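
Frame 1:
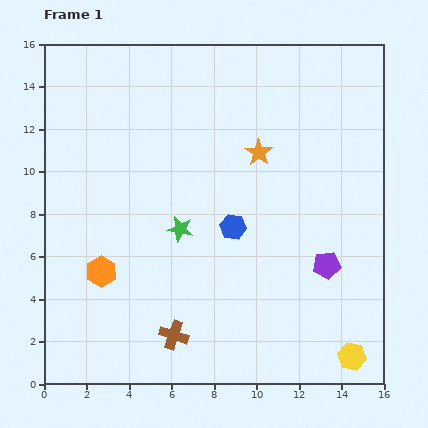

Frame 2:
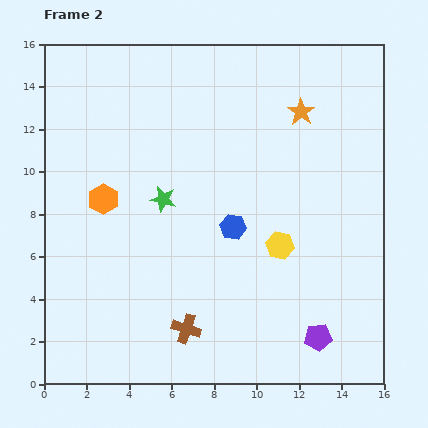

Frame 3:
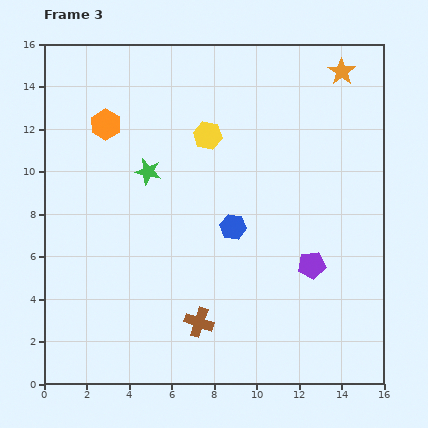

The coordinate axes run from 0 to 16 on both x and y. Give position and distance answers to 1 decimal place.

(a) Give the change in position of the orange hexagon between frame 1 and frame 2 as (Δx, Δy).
(0.1, 3.4)

The orange hexagon was at (2.7, 5.3) in frame 1 and (2.8, 8.7) in frame 2.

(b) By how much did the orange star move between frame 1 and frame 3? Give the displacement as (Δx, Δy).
(3.9, 3.8)

The orange star was at (10.1, 10.9) in frame 1 and (14.0, 14.7) in frame 3.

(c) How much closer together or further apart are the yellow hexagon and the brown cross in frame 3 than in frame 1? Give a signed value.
+0.3

Distance in frame 1: 8.5. Distance in frame 3: 8.8.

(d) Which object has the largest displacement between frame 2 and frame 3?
the yellow hexagon

(moved 6.2; next 3.5)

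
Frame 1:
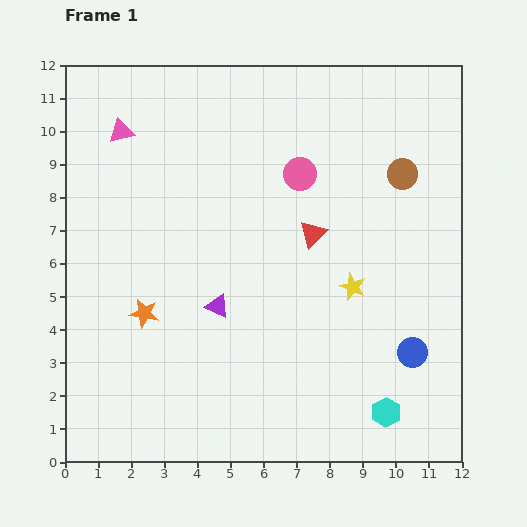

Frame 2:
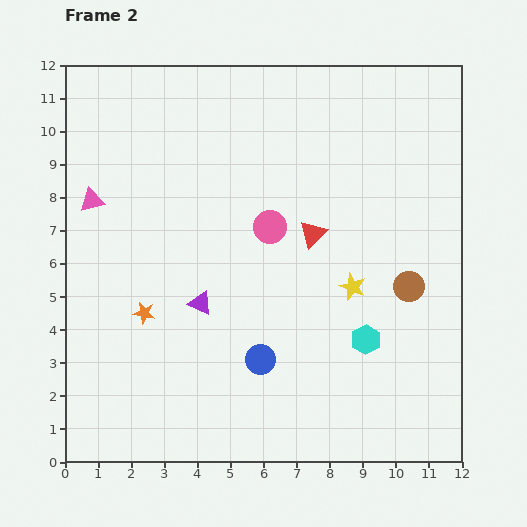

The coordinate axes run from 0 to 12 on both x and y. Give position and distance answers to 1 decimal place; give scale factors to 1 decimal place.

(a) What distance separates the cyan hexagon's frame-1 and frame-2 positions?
2.3

The cyan hexagon moved from (9.7, 1.5) to (9.1, 3.7), a distance of √(0.6² + 2.2²) ≈ 2.3.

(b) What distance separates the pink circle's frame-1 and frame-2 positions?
1.8

The pink circle moved from (7.1, 8.7) to (6.2, 7.1), a distance of √(0.9² + 1.6²) ≈ 1.8.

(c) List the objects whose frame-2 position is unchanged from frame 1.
the orange star, the yellow star, the red triangle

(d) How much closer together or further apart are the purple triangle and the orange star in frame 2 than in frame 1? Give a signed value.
-0.5

Distance in frame 1: 2.2. Distance in frame 2: 1.7.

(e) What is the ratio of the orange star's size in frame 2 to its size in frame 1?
0.7×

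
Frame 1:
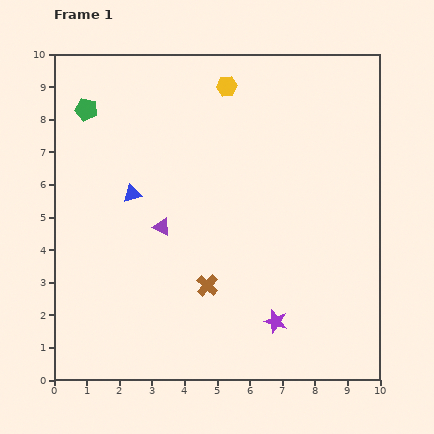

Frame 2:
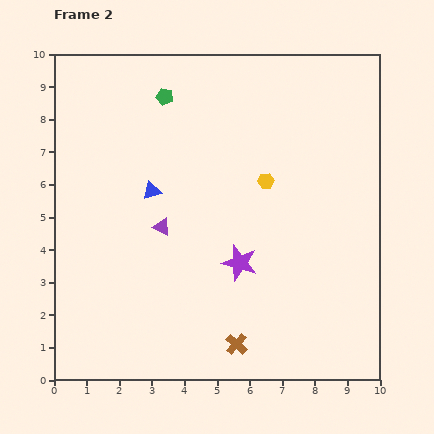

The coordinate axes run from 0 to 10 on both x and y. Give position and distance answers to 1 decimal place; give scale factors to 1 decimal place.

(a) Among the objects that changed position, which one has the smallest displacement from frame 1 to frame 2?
the blue triangle

(moved 0.6)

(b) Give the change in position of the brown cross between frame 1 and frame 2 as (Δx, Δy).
(0.9, -1.8)

The brown cross was at (4.7, 2.9) in frame 1 and (5.6, 1.1) in frame 2.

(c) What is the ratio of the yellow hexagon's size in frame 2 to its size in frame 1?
0.8×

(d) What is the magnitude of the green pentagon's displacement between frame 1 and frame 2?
2.4

The green pentagon moved from (1.0, 8.3) to (3.4, 8.7), a distance of √(2.4² + 0.4²) ≈ 2.4.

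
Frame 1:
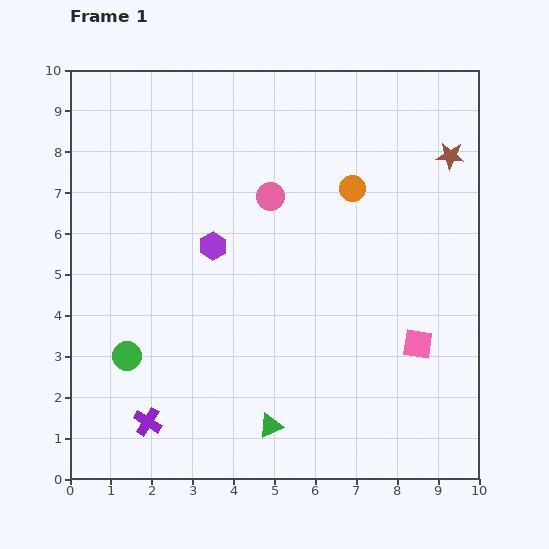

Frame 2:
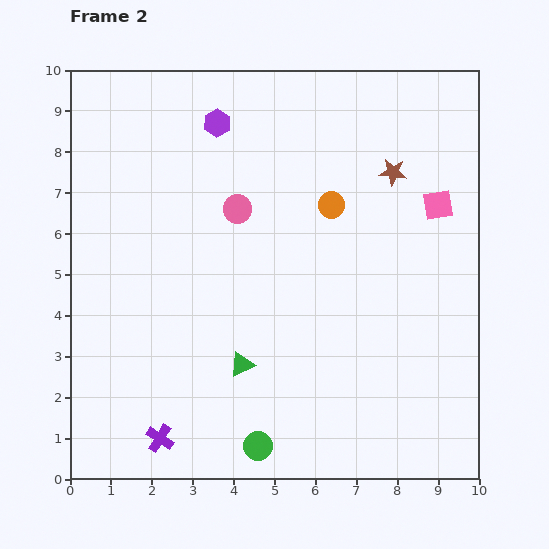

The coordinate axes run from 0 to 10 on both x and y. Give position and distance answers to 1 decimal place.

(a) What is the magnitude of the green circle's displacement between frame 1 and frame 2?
3.9

The green circle moved from (1.4, 3.0) to (4.6, 0.8), a distance of √(3.2² + 2.2²) ≈ 3.9.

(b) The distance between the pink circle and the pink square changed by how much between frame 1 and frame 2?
-0.2

Distance in frame 1: 5.1. Distance in frame 2: 4.9.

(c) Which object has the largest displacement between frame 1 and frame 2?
the green circle

(moved 3.9; next 3.4)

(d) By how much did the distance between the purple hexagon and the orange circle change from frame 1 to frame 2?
-0.3

Distance in frame 1: 3.7. Distance in frame 2: 3.4.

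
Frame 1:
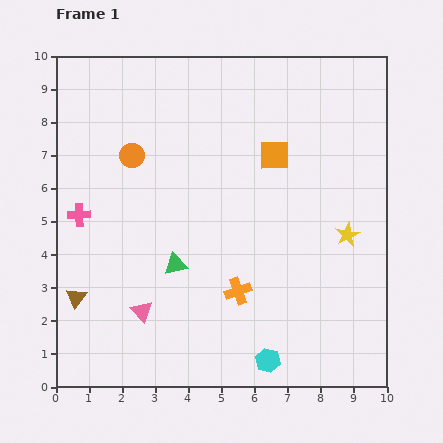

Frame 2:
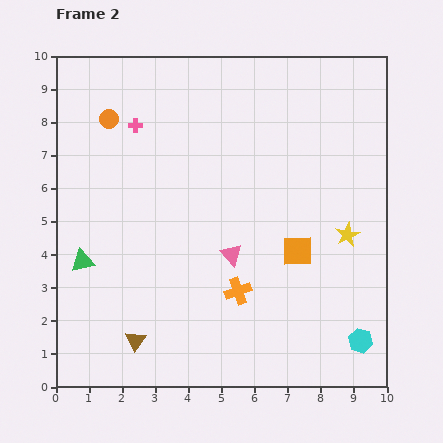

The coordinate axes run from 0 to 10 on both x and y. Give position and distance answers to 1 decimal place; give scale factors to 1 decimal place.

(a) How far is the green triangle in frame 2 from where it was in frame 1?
2.8

The green triangle moved from (3.6, 3.7) to (0.8, 3.8), a distance of √(2.8² + 0.1²) ≈ 2.8.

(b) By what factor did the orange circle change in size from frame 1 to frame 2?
0.8×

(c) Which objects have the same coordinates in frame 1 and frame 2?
the orange cross, the yellow star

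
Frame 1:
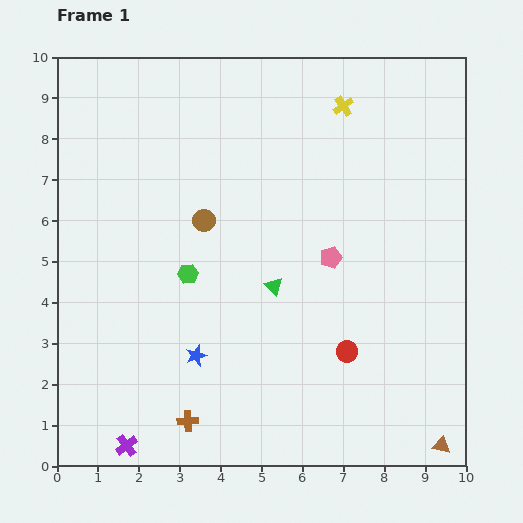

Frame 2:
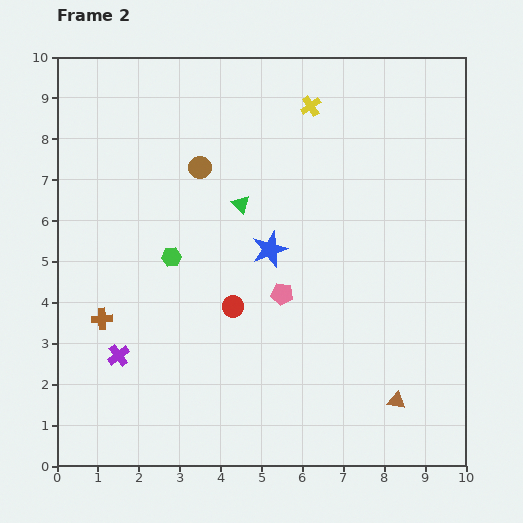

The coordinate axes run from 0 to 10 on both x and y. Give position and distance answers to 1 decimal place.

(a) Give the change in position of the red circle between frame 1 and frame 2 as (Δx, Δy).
(-2.8, 1.1)

The red circle was at (7.1, 2.8) in frame 1 and (4.3, 3.9) in frame 2.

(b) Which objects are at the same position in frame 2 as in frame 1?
none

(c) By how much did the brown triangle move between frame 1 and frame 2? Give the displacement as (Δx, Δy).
(-1.1, 1.1)

The brown triangle was at (9.4, 0.5) in frame 1 and (8.3, 1.6) in frame 2.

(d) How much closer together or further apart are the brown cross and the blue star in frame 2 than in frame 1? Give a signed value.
+2.8

Distance in frame 1: 1.6. Distance in frame 2: 4.4.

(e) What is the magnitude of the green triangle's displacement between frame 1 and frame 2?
2.2

The green triangle moved from (5.3, 4.4) to (4.5, 6.4), a distance of √(0.8² + 2.0²) ≈ 2.2.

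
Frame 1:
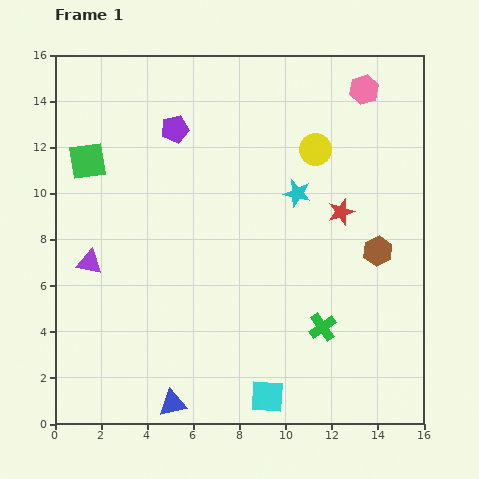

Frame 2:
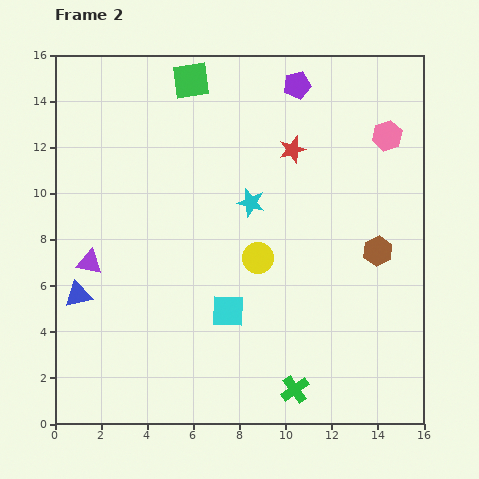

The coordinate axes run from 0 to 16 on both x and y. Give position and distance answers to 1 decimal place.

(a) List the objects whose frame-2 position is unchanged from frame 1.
the purple triangle, the brown hexagon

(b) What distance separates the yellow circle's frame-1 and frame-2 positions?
5.3

The yellow circle moved from (11.3, 11.9) to (8.8, 7.2), a distance of √(2.5² + 4.7²) ≈ 5.3.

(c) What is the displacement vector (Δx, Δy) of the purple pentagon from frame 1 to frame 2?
(5.3, 1.9)

The purple pentagon was at (5.2, 12.8) in frame 1 and (10.5, 14.7) in frame 2.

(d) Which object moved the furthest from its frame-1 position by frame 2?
the blue triangle

(moved 6.2; next 5.7)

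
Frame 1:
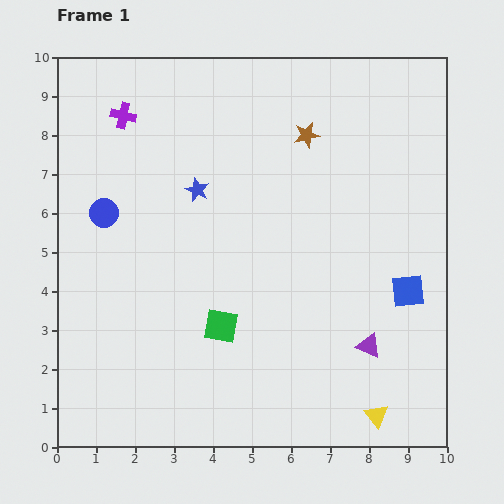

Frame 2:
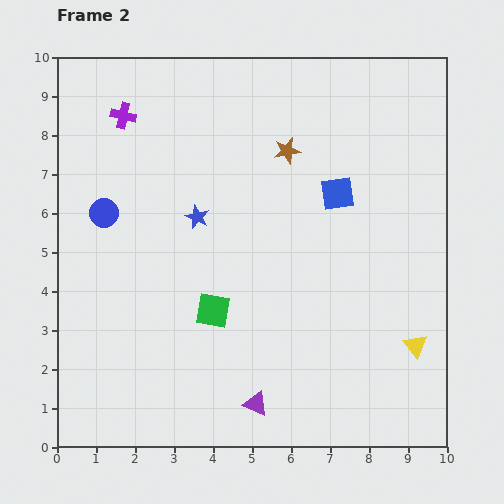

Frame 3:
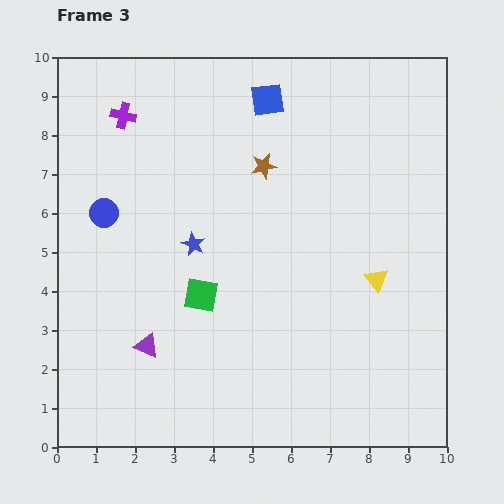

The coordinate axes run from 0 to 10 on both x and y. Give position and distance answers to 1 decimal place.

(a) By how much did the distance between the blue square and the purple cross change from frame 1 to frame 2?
-2.7

Distance in frame 1: 8.6. Distance in frame 2: 5.9.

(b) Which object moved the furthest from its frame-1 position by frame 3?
the blue square

(moved 6.1; next 5.7)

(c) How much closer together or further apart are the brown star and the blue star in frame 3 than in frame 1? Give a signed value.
-0.4

Distance in frame 1: 3.1. Distance in frame 3: 2.7.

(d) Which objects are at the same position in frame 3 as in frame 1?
the blue circle, the purple cross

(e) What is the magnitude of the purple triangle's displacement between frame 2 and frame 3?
3.2

The purple triangle moved from (5.1, 1.1) to (2.3, 2.6), a distance of √(2.8² + 1.5²) ≈ 3.2.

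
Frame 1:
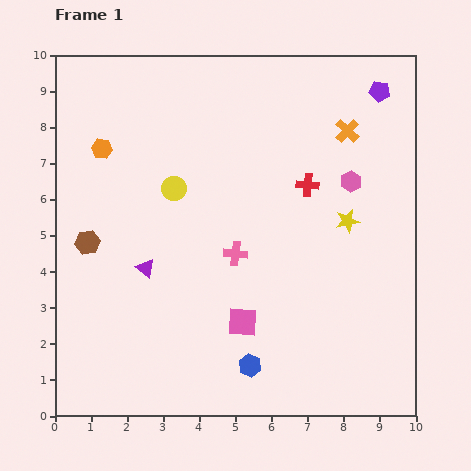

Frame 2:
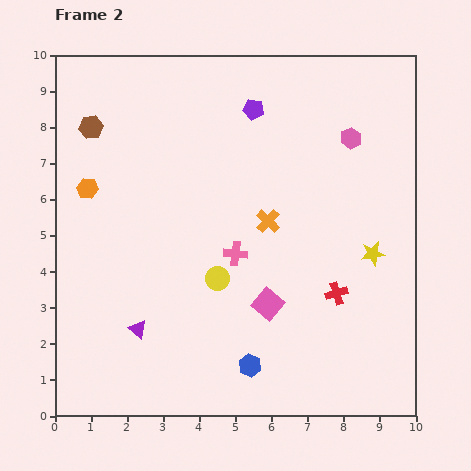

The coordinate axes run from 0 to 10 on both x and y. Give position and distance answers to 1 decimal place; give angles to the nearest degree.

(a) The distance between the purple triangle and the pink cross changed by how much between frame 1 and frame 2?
+0.9

Distance in frame 1: 2.5. Distance in frame 2: 3.4.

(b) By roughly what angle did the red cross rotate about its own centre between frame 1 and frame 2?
21° counter-clockwise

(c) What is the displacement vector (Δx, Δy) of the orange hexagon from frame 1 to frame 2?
(-0.4, -1.1)

The orange hexagon was at (1.3, 7.4) in frame 1 and (0.9, 6.3) in frame 2.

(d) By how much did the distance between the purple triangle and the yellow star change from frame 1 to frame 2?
+1.1

Distance in frame 1: 5.7. Distance in frame 2: 6.8.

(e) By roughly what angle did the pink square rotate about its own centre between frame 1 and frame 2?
37° clockwise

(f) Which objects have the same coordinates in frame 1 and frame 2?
the pink cross, the blue hexagon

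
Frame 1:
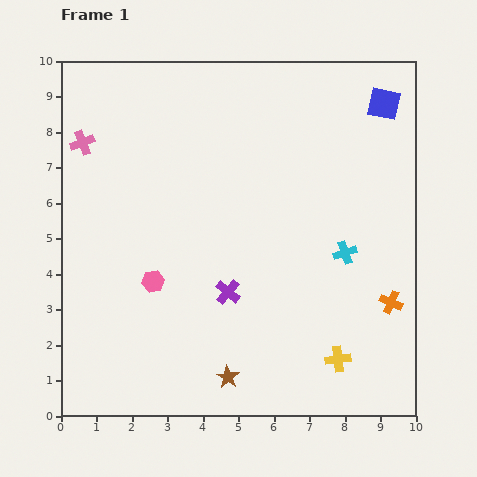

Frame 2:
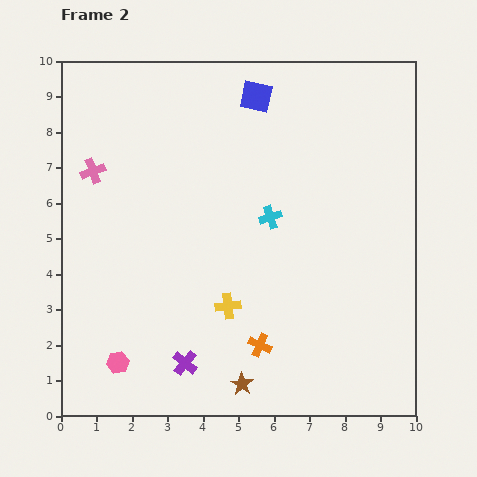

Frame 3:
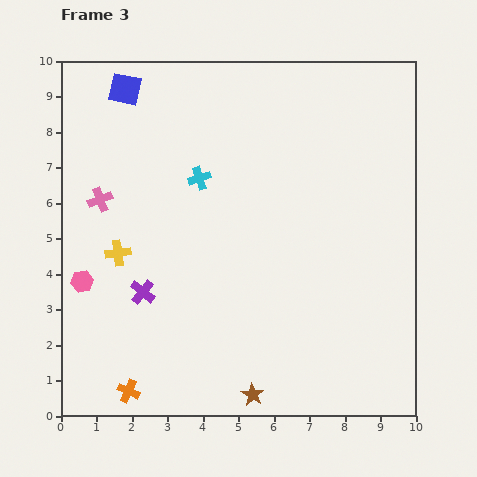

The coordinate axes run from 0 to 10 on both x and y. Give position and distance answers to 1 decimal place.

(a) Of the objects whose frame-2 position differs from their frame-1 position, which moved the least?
the brown star

(moved 0.4)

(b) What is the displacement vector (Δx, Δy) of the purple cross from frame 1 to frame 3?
(-2.4, 0.0)

The purple cross was at (4.7, 3.5) in frame 1 and (2.3, 3.5) in frame 3.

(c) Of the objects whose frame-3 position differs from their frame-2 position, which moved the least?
the brown star

(moved 0.4)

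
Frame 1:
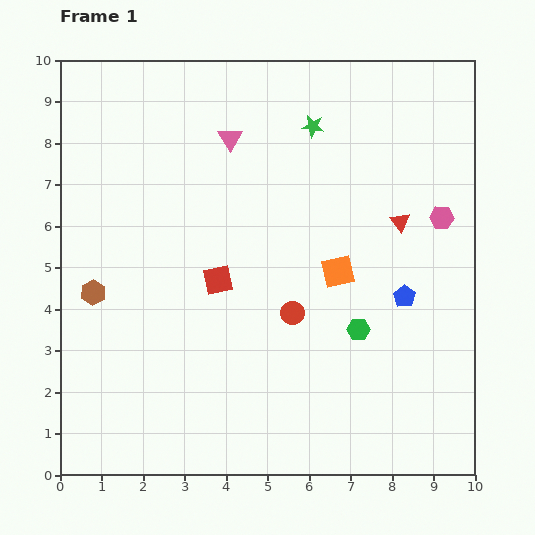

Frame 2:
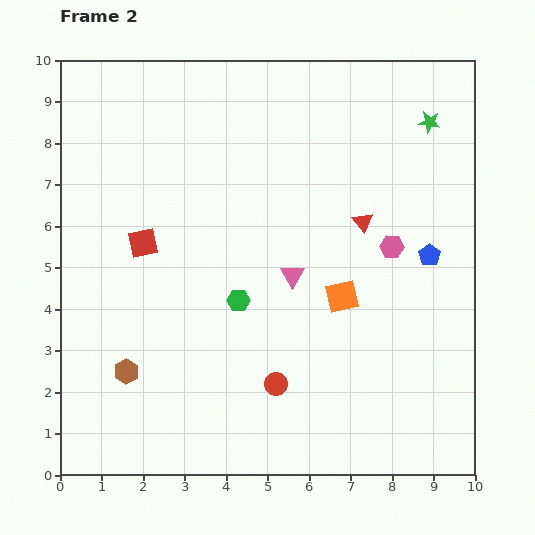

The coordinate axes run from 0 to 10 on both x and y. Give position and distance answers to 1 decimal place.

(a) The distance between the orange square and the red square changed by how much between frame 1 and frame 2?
+2.1

Distance in frame 1: 2.9. Distance in frame 2: 5.0.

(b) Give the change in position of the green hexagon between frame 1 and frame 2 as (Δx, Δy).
(-2.9, 0.7)

The green hexagon was at (7.2, 3.5) in frame 1 and (4.3, 4.2) in frame 2.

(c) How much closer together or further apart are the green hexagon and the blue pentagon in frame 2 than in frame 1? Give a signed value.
+3.3

Distance in frame 1: 1.4. Distance in frame 2: 4.7.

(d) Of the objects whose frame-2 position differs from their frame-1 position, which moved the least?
the orange square

(moved 0.6)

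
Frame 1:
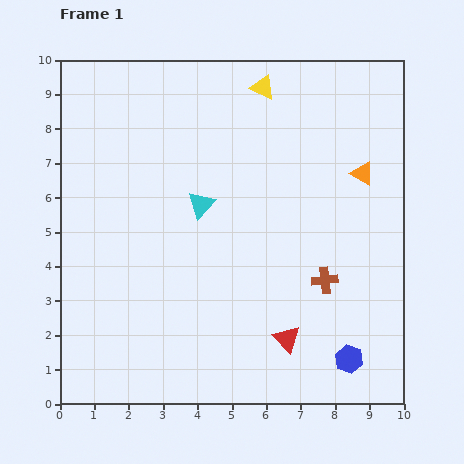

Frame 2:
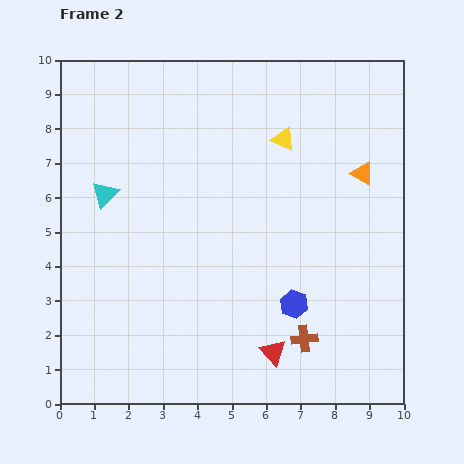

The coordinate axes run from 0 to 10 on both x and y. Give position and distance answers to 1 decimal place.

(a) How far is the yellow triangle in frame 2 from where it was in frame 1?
1.6

The yellow triangle moved from (5.9, 9.2) to (6.5, 7.7), a distance of √(0.6² + 1.5²) ≈ 1.6.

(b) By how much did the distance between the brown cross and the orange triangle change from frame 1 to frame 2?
+1.8

Distance in frame 1: 3.3. Distance in frame 2: 5.1.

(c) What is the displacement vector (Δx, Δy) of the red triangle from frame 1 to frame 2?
(-0.4, -0.4)

The red triangle was at (6.6, 1.9) in frame 1 and (6.2, 1.5) in frame 2.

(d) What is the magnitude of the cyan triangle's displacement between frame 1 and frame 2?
2.8

The cyan triangle moved from (4.1, 5.8) to (1.3, 6.1), a distance of √(2.8² + 0.3²) ≈ 2.8.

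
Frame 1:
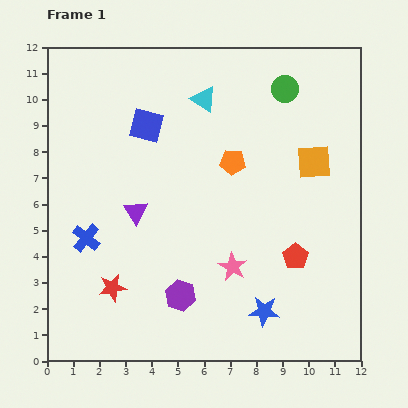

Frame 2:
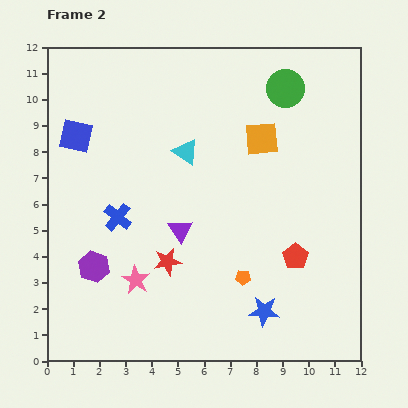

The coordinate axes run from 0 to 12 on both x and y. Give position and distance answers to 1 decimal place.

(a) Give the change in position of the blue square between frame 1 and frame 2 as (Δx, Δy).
(-2.7, -0.4)

The blue square was at (3.8, 9.0) in frame 1 and (1.1, 8.6) in frame 2.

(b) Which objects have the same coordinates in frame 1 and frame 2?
the blue star, the green circle, the red pentagon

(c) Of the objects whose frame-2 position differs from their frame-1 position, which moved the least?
the blue cross

(moved 1.4)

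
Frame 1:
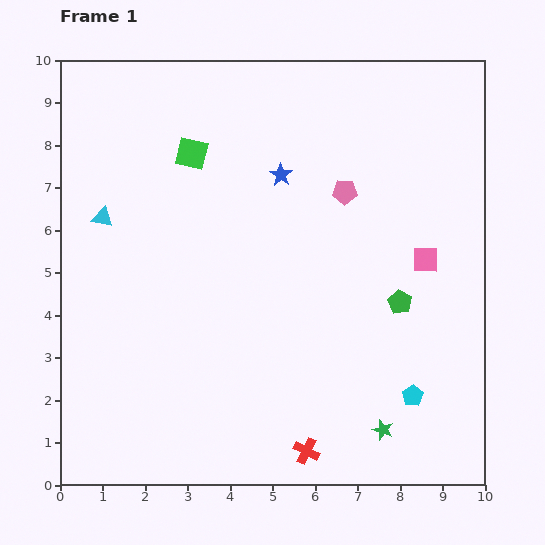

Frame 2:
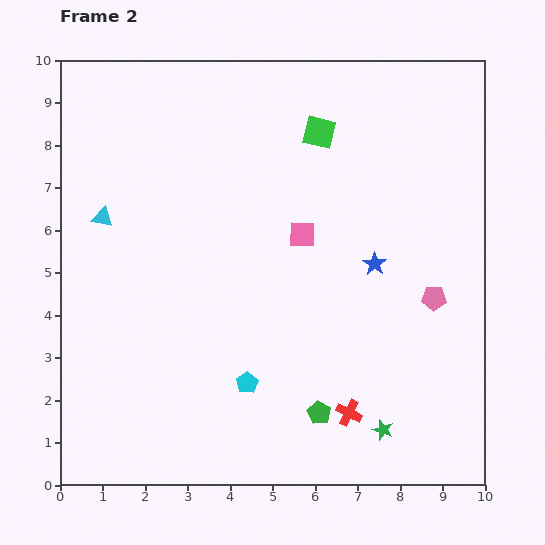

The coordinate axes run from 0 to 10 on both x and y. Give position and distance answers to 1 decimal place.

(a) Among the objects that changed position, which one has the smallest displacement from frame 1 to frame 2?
the red cross

(moved 1.3)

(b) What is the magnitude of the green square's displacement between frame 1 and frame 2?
3.0

The green square moved from (3.1, 7.8) to (6.1, 8.3), a distance of √(3.0² + 0.5²) ≈ 3.0.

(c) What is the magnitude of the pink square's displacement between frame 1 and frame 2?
3.0

The pink square moved from (8.6, 5.3) to (5.7, 5.9), a distance of √(2.9² + 0.6²) ≈ 3.0.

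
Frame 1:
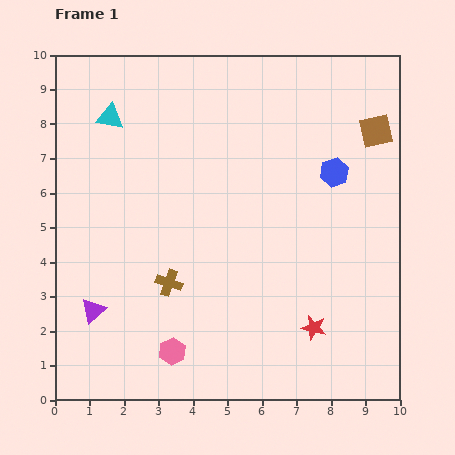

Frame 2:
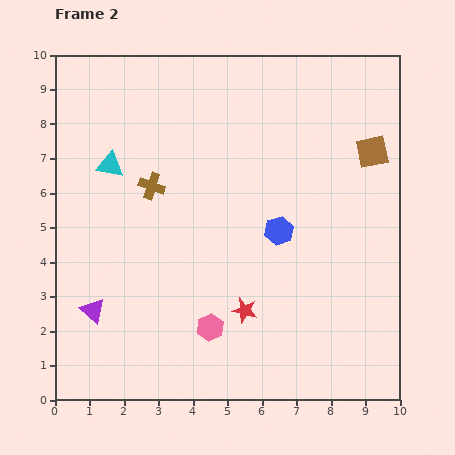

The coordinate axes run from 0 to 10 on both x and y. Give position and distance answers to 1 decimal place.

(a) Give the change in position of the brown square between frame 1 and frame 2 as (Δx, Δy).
(-0.1, -0.6)

The brown square was at (9.3, 7.8) in frame 1 and (9.2, 7.2) in frame 2.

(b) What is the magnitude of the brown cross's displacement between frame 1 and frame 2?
2.8

The brown cross moved from (3.3, 3.4) to (2.8, 6.2), a distance of √(0.5² + 2.8²) ≈ 2.8.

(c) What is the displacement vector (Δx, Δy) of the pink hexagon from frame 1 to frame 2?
(1.1, 0.7)

The pink hexagon was at (3.4, 1.4) in frame 1 and (4.5, 2.1) in frame 2.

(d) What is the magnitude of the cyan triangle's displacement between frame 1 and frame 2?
1.4

The cyan triangle moved from (1.6, 8.2) to (1.6, 6.8), a distance of √(0.0² + 1.4²) ≈ 1.4.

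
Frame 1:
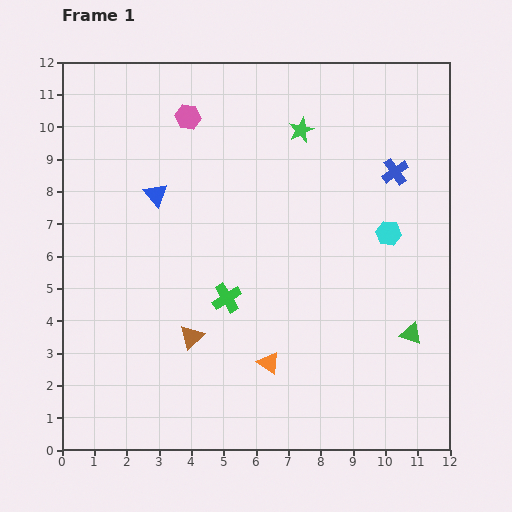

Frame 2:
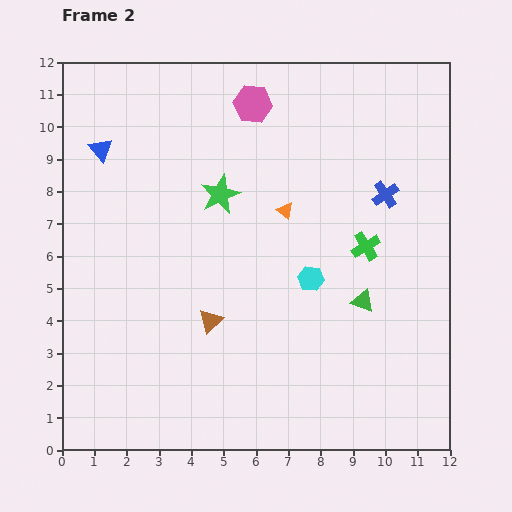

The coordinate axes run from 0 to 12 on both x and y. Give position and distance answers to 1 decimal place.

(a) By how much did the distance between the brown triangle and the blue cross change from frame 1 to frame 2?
-1.4

Distance in frame 1: 8.1. Distance in frame 2: 6.7.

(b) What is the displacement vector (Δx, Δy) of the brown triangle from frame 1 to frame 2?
(0.6, 0.5)

The brown triangle was at (4.0, 3.5) in frame 1 and (4.6, 4.0) in frame 2.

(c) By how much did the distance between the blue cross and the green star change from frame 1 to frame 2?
+1.9

Distance in frame 1: 3.2. Distance in frame 2: 5.1.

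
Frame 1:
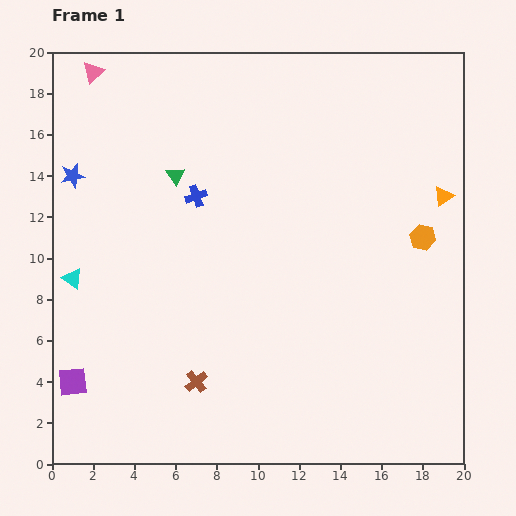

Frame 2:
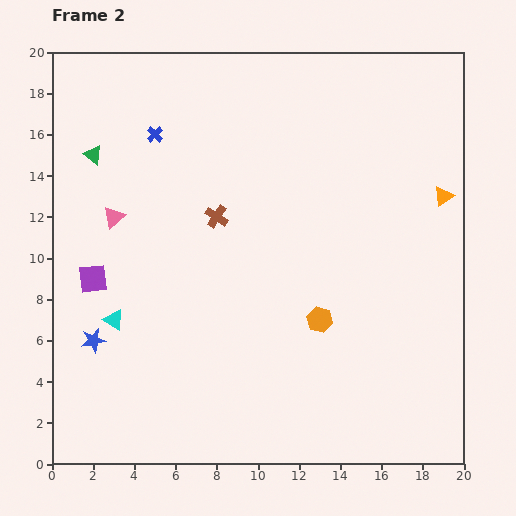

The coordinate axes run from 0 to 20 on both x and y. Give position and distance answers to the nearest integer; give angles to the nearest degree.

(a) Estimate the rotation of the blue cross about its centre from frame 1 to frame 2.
25° counter-clockwise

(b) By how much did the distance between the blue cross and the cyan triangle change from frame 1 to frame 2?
+2

Distance in frame 1: 7. Distance in frame 2: 9.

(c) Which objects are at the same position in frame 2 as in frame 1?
the orange triangle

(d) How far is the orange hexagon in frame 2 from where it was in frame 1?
6

The orange hexagon moved from (18, 11) to (13, 7), a distance of √(5² + 4²) ≈ 6.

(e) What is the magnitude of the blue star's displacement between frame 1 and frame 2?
8

The blue star moved from (1, 14) to (2, 6), a distance of √(1² + 8²) ≈ 8.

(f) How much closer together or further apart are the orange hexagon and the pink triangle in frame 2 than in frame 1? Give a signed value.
-7

Distance in frame 1: 18. Distance in frame 2: 11.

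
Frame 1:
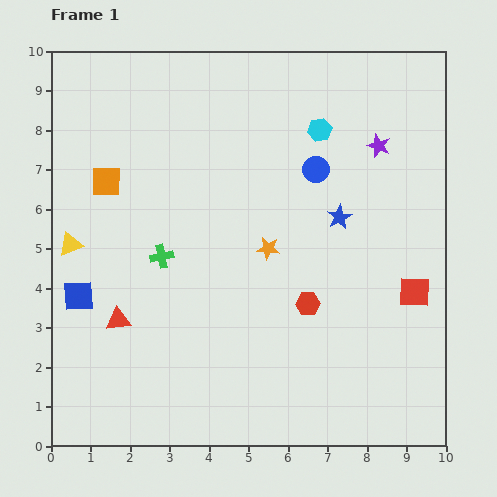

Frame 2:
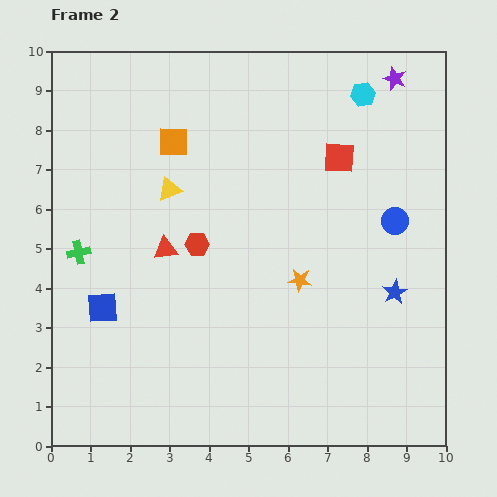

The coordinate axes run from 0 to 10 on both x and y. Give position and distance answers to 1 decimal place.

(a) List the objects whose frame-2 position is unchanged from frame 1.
none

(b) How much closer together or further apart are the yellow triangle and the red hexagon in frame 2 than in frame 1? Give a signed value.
-4.6

Distance in frame 1: 6.2. Distance in frame 2: 1.6.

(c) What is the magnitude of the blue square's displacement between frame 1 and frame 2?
0.7

The blue square moved from (0.7, 3.8) to (1.3, 3.5), a distance of √(0.6² + 0.3²) ≈ 0.7.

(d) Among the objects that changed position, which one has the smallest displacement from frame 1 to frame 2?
the blue square

(moved 0.7)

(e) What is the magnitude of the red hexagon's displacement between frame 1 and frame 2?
3.2

The red hexagon moved from (6.5, 3.6) to (3.7, 5.1), a distance of √(2.8² + 1.5²) ≈ 3.2.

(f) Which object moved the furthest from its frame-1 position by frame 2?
the red square

(moved 3.9; next 3.2)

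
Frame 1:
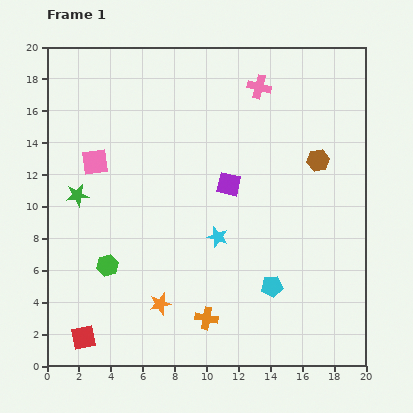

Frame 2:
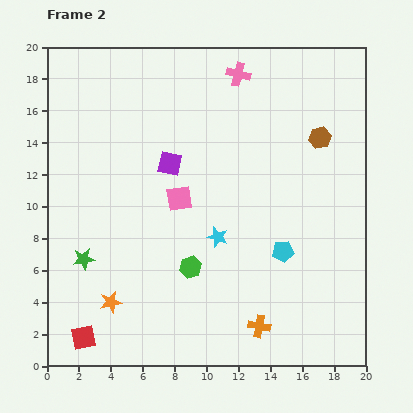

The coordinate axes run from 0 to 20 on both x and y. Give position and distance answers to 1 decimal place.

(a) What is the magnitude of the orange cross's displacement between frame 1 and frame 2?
3.3

The orange cross moved from (10.0, 3.0) to (13.3, 2.5), a distance of √(3.3² + 0.5²) ≈ 3.3.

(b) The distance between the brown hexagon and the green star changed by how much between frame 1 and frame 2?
+1.3

Distance in frame 1: 15.3. Distance in frame 2: 16.6.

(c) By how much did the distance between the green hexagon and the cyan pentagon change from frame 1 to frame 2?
-4.5

Distance in frame 1: 10.4. Distance in frame 2: 5.9.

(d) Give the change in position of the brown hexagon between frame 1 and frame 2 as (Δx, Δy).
(0.1, 1.4)

The brown hexagon was at (17.0, 12.9) in frame 1 and (17.1, 14.3) in frame 2.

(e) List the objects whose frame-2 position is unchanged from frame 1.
the red square, the cyan star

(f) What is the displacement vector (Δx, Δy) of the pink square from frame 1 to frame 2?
(5.3, -2.3)

The pink square was at (3.0, 12.8) in frame 1 and (8.3, 10.5) in frame 2.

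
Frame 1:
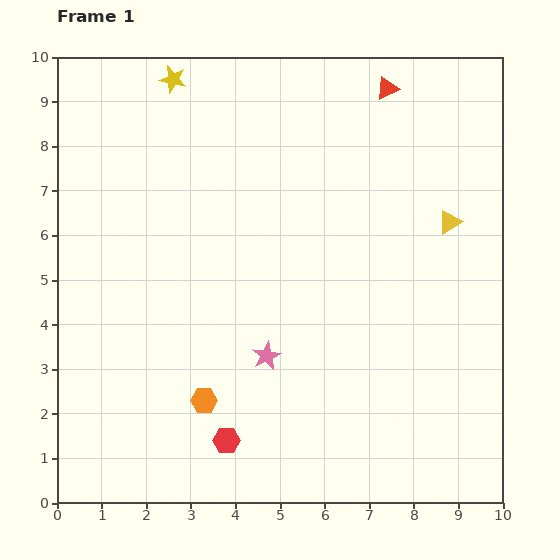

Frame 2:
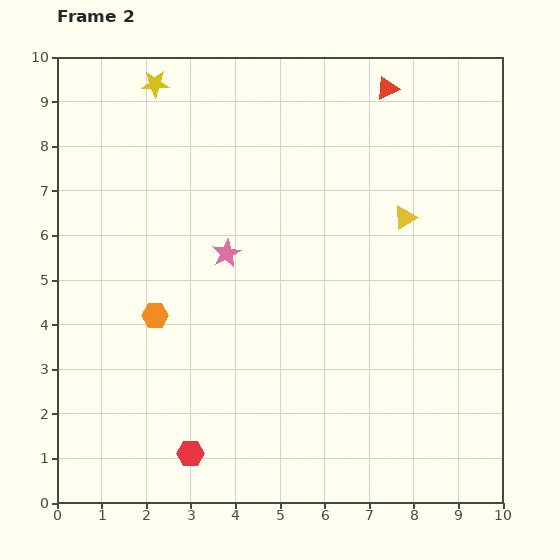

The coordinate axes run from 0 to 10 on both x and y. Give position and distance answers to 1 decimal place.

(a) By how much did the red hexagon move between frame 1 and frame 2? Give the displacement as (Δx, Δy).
(-0.8, -0.3)

The red hexagon was at (3.8, 1.4) in frame 1 and (3.0, 1.1) in frame 2.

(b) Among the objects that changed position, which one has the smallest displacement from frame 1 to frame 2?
the yellow star

(moved 0.4)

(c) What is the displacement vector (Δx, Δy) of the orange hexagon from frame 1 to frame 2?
(-1.1, 1.9)

The orange hexagon was at (3.3, 2.3) in frame 1 and (2.2, 4.2) in frame 2.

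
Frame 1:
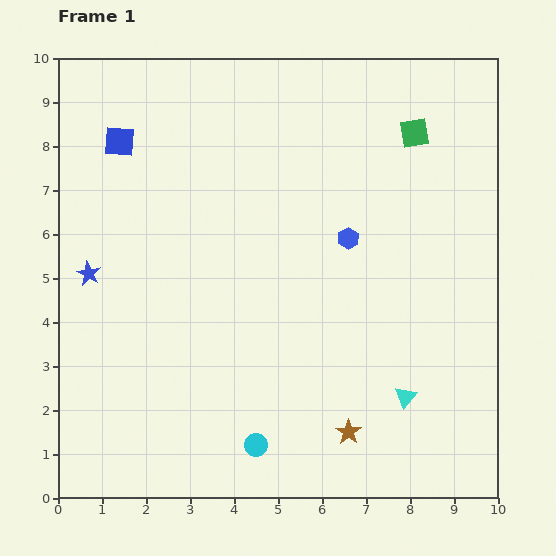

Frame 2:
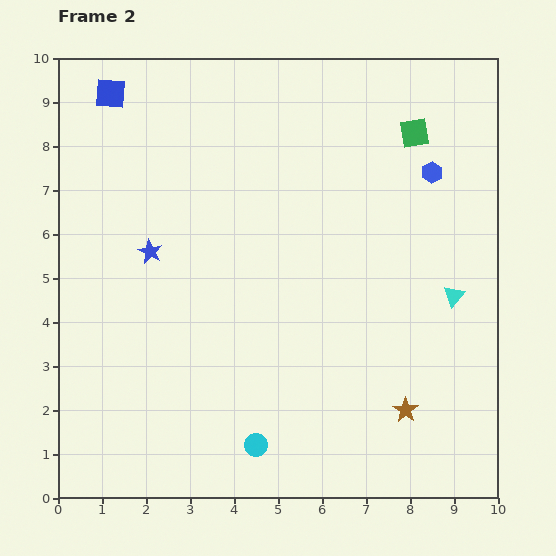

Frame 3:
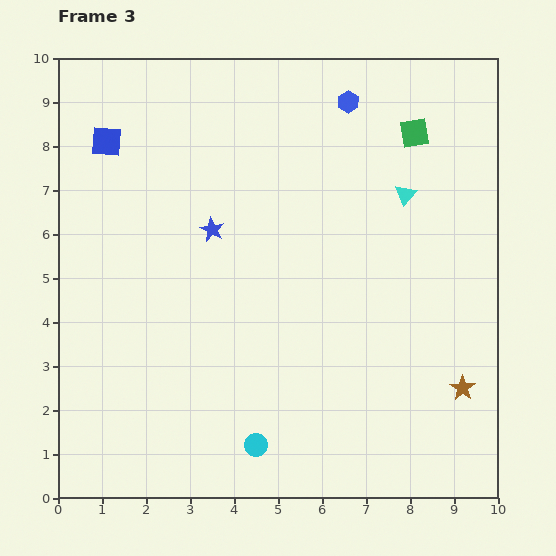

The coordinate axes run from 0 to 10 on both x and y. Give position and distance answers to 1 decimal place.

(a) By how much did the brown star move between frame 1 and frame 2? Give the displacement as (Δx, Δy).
(1.3, 0.5)

The brown star was at (6.6, 1.5) in frame 1 and (7.9, 2.0) in frame 2.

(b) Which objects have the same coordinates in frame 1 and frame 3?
the green square, the cyan circle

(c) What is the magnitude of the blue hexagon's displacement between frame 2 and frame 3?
2.5

The blue hexagon moved from (8.5, 7.4) to (6.6, 9.0), a distance of √(1.9² + 1.6²) ≈ 2.5.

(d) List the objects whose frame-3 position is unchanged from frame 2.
the green square, the cyan circle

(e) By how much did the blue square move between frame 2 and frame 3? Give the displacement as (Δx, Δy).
(-0.1, -1.1)

The blue square was at (1.2, 9.2) in frame 2 and (1.1, 8.1) in frame 3.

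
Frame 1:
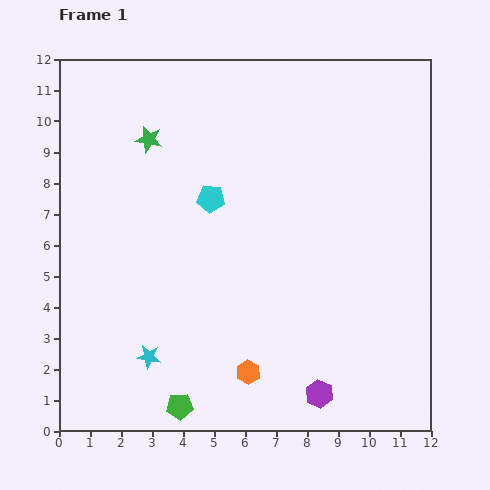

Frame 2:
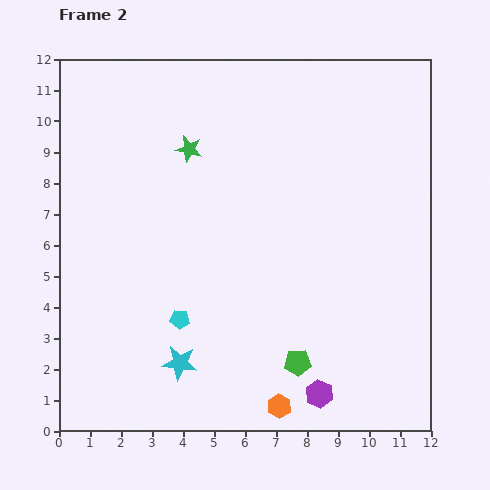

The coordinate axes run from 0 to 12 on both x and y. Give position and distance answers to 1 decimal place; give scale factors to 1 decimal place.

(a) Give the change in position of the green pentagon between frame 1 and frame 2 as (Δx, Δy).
(3.8, 1.4)

The green pentagon was at (3.9, 0.8) in frame 1 and (7.7, 2.2) in frame 2.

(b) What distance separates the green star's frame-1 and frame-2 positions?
1.3

The green star moved from (2.9, 9.4) to (4.2, 9.1), a distance of √(1.3² + 0.3²) ≈ 1.3.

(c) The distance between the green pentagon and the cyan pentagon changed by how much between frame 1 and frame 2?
-2.8

Distance in frame 1: 6.8. Distance in frame 2: 4.0.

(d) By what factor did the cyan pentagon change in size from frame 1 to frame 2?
0.7×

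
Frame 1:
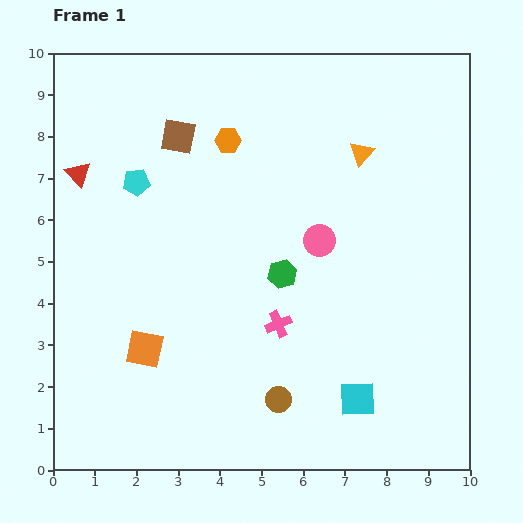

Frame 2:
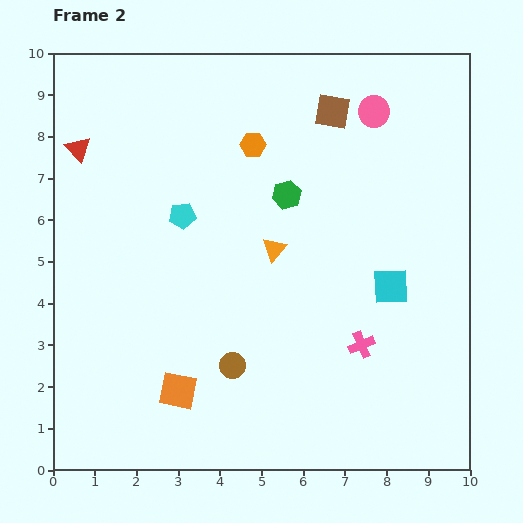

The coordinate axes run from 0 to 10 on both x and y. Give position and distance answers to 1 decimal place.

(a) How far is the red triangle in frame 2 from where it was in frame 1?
0.6

The red triangle moved from (0.6, 7.1) to (0.6, 7.7), a distance of √(0.0² + 0.6²) ≈ 0.6.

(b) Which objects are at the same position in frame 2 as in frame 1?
none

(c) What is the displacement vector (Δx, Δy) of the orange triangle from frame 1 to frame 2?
(-2.1, -2.3)

The orange triangle was at (7.4, 7.6) in frame 1 and (5.3, 5.3) in frame 2.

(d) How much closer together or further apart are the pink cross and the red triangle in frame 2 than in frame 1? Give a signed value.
+2.3

Distance in frame 1: 6.0. Distance in frame 2: 8.3.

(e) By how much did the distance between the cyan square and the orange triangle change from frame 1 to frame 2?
-3.0

Distance in frame 1: 5.9. Distance in frame 2: 2.9.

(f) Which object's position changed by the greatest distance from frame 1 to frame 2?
the brown square

(moved 3.7; next 3.4)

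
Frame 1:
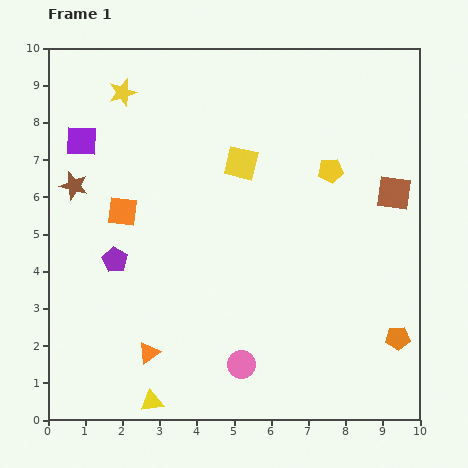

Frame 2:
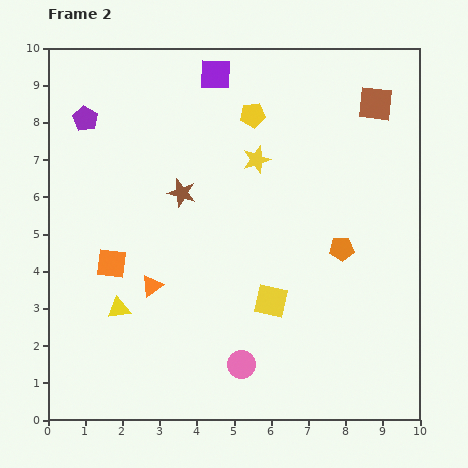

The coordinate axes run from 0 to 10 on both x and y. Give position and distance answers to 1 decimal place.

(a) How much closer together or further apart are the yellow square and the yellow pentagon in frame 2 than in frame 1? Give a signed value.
+2.6

Distance in frame 1: 2.4. Distance in frame 2: 5.0.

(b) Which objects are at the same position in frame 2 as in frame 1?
the pink circle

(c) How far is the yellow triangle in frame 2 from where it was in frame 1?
2.7

The yellow triangle moved from (2.8, 0.5) to (1.9, 3.0), a distance of √(0.9² + 2.5²) ≈ 2.7.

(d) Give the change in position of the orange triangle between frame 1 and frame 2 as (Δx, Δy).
(0.1, 1.8)

The orange triangle was at (2.7, 1.8) in frame 1 and (2.8, 3.6) in frame 2.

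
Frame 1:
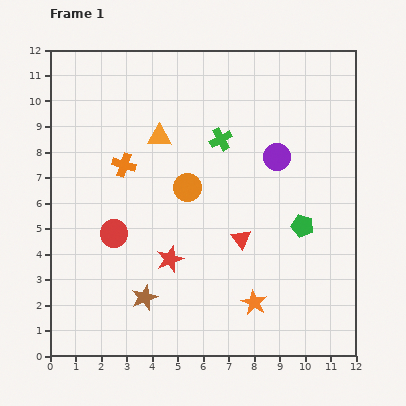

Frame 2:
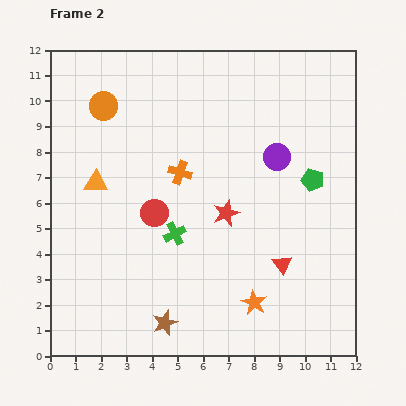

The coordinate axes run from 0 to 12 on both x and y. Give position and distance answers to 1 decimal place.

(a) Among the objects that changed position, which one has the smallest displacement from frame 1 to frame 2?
the brown star

(moved 1.3)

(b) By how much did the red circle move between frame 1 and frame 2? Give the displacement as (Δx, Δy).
(1.6, 0.8)

The red circle was at (2.5, 4.8) in frame 1 and (4.1, 5.6) in frame 2.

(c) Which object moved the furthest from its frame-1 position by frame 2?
the orange circle

(moved 4.6; next 4.1)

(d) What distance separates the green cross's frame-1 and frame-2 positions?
4.1

The green cross moved from (6.7, 8.5) to (4.9, 4.8), a distance of √(1.8² + 3.7²) ≈ 4.1.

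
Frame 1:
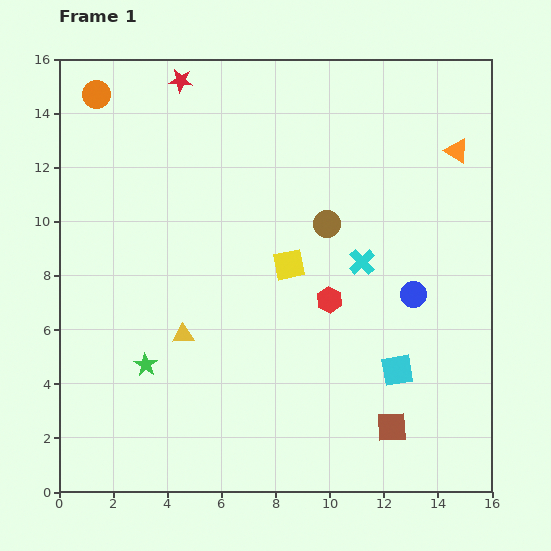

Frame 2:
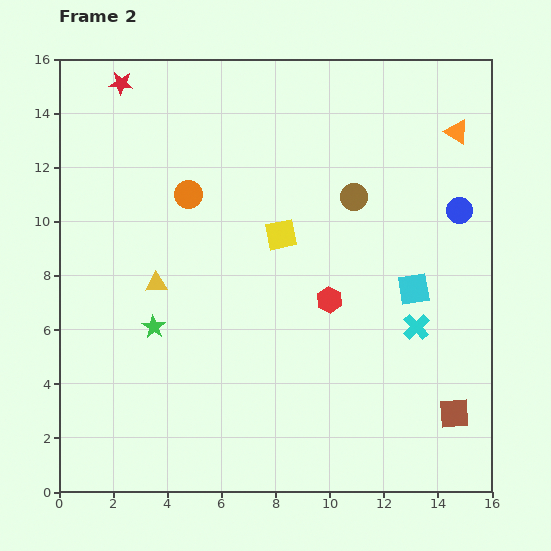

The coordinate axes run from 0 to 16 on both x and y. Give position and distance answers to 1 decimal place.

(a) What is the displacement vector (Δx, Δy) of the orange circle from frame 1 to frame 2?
(3.4, -3.7)

The orange circle was at (1.4, 14.7) in frame 1 and (4.8, 11.0) in frame 2.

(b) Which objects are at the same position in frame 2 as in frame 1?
the red hexagon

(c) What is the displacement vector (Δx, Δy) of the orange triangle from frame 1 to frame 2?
(0.0, 0.7)

The orange triangle was at (14.7, 12.6) in frame 1 and (14.7, 13.3) in frame 2.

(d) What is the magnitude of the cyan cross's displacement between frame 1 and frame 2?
3.1

The cyan cross moved from (11.2, 8.5) to (13.2, 6.1), a distance of √(2.0² + 2.4²) ≈ 3.1.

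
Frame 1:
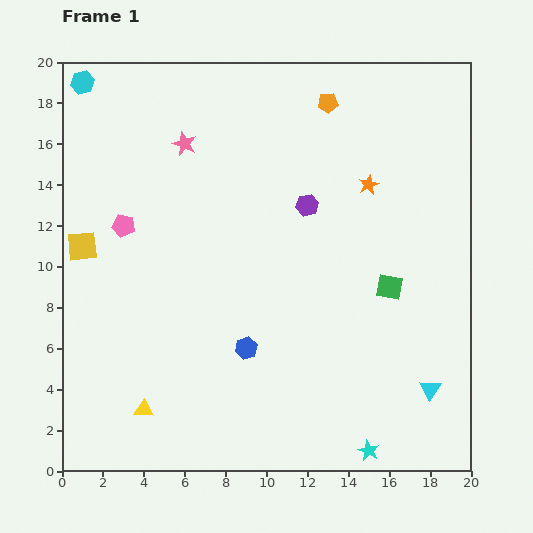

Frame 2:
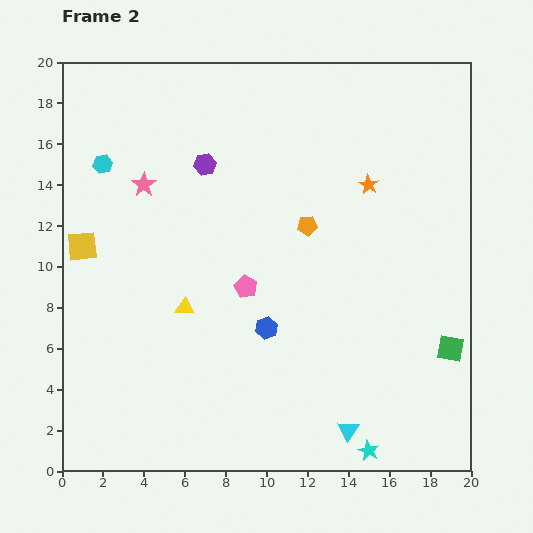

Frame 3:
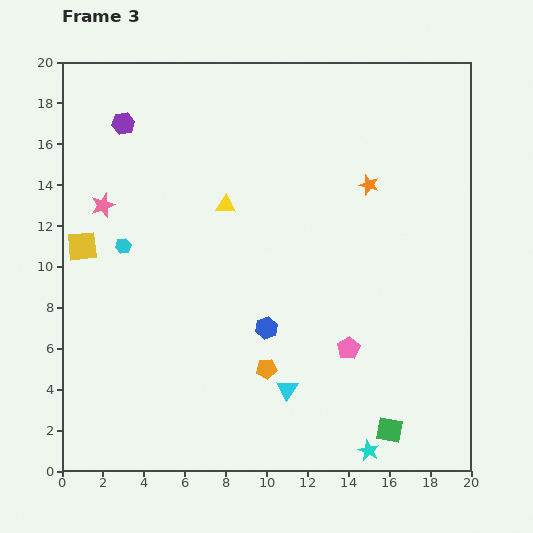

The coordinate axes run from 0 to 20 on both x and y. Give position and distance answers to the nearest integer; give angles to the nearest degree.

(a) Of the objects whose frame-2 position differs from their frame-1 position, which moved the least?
the blue hexagon

(moved 1)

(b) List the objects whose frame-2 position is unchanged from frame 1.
the orange star, the yellow square, the cyan star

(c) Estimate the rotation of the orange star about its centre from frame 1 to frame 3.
31° counter-clockwise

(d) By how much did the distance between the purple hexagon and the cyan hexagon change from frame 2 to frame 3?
+1

Distance in frame 2: 5. Distance in frame 3: 6.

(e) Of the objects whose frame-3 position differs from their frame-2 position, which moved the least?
the pink star

(moved 2)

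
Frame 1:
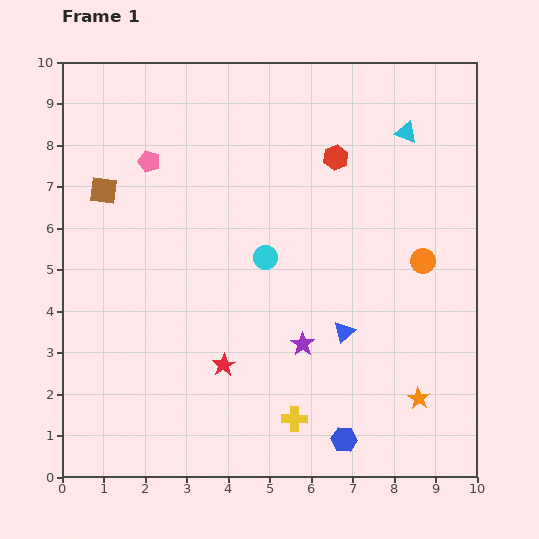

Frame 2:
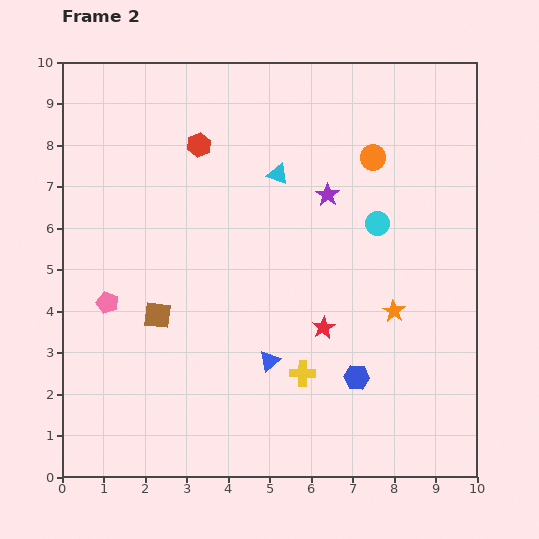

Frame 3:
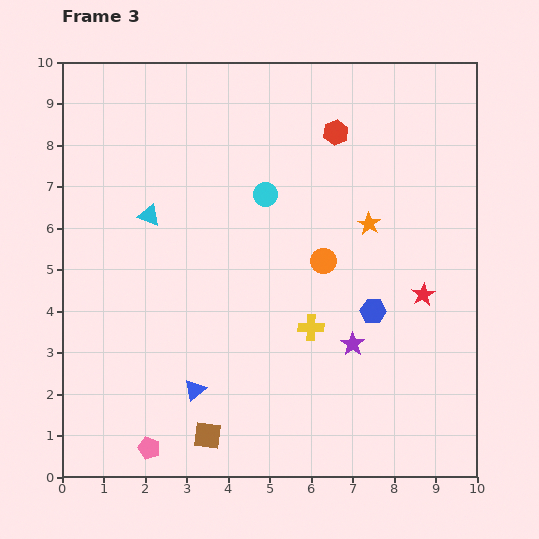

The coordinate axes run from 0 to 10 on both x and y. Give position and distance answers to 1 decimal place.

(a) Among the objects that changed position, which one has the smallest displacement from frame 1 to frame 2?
the yellow cross

(moved 1.1)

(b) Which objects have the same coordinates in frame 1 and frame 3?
none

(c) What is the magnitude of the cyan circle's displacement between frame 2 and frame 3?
2.8

The cyan circle moved from (7.6, 6.1) to (4.9, 6.8), a distance of √(2.7² + 0.7²) ≈ 2.8.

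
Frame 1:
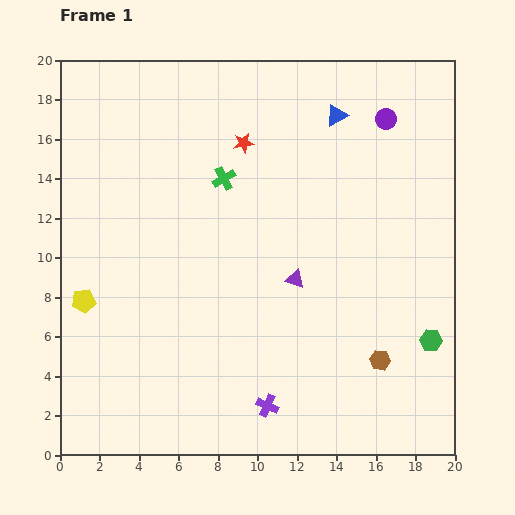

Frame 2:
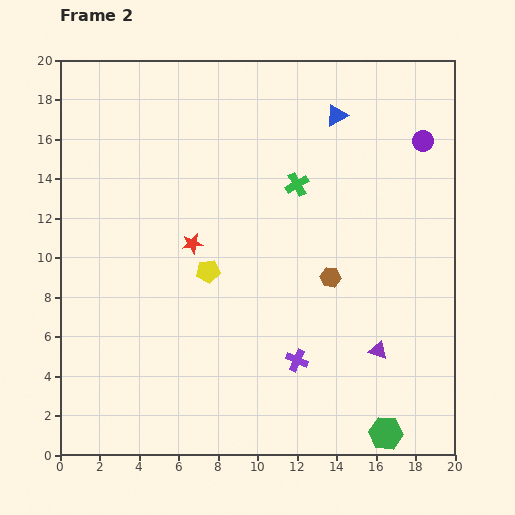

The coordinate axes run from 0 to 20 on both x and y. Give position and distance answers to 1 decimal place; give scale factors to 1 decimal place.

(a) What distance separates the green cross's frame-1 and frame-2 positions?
3.7

The green cross moved from (8.3, 14.0) to (12.0, 13.7), a distance of √(3.7² + 0.3²) ≈ 3.7.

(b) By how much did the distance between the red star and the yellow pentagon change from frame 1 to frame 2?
-9.8

Distance in frame 1: 11.4. Distance in frame 2: 1.6.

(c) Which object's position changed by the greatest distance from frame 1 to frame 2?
the yellow pentagon

(moved 6.5; next 5.7)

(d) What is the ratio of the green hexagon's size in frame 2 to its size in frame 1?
1.5×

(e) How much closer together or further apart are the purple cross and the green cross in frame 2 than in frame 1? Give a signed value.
-2.8

Distance in frame 1: 11.7. Distance in frame 2: 8.9.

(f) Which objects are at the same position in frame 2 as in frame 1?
the blue triangle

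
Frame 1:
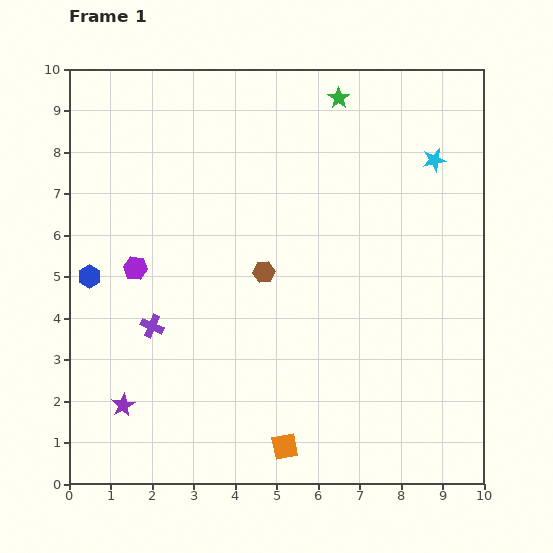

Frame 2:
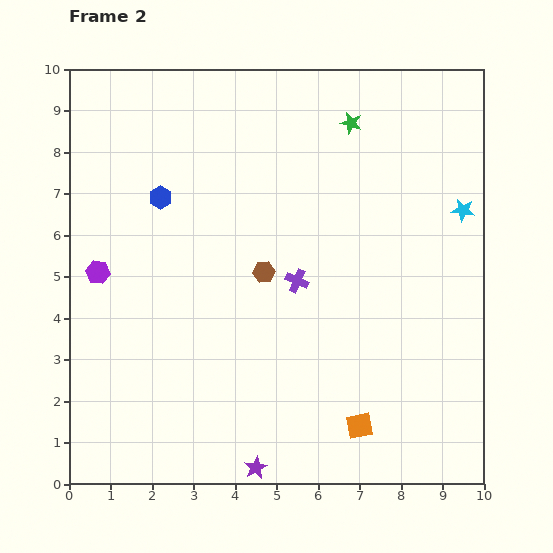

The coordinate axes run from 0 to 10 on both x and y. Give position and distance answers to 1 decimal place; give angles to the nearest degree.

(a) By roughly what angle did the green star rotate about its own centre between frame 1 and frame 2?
19° counter-clockwise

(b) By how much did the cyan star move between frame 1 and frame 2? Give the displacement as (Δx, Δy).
(0.7, -1.2)

The cyan star was at (8.8, 7.8) in frame 1 and (9.5, 6.6) in frame 2.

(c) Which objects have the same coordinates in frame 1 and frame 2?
the brown hexagon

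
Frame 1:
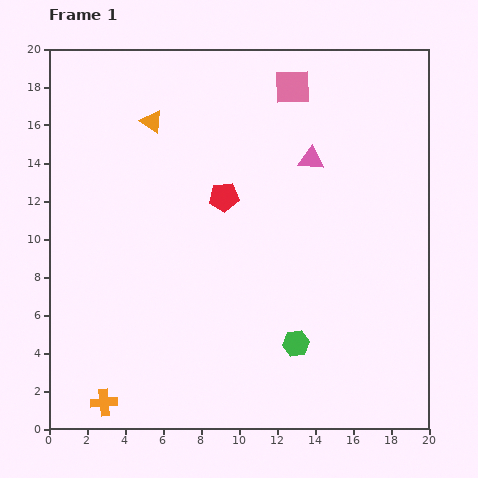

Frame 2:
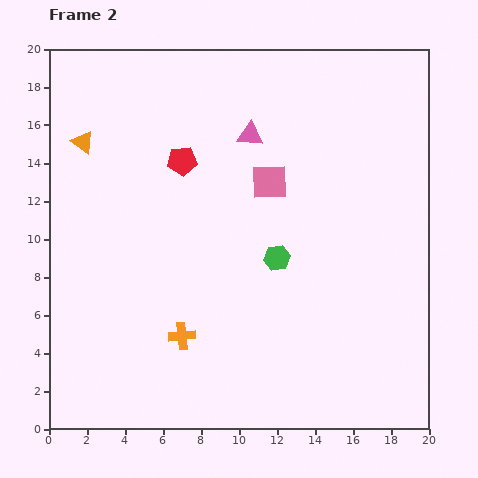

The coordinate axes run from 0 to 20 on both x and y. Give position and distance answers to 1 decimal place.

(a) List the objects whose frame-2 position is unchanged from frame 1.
none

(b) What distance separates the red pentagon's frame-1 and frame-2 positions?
2.9

The red pentagon moved from (9.2, 12.2) to (7.0, 14.1), a distance of √(2.2² + 1.9²) ≈ 2.9.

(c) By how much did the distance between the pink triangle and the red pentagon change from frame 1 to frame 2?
-1.1

Distance in frame 1: 5.0. Distance in frame 2: 3.9.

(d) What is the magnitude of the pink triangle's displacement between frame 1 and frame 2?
3.5

The pink triangle moved from (13.8, 14.2) to (10.6, 15.5), a distance of √(3.2² + 1.3²) ≈ 3.5.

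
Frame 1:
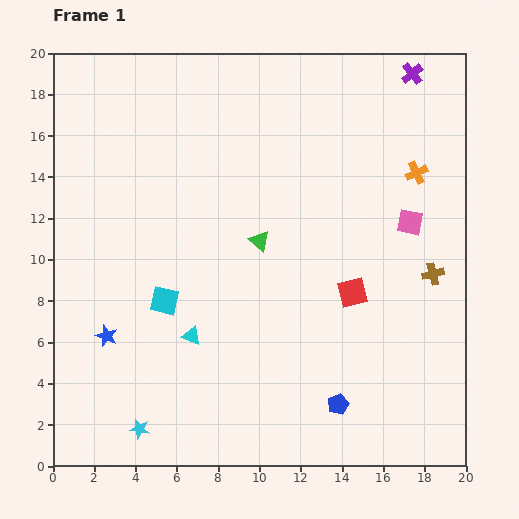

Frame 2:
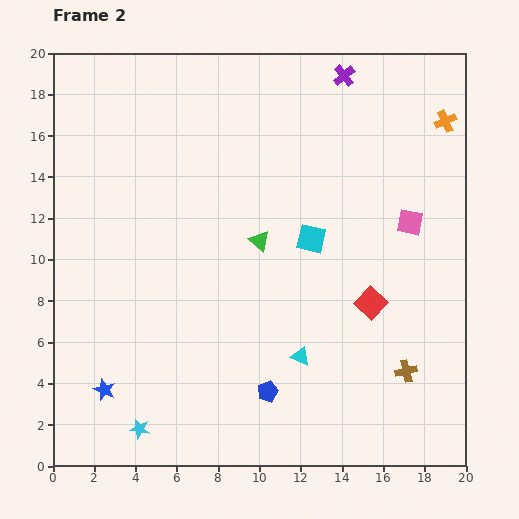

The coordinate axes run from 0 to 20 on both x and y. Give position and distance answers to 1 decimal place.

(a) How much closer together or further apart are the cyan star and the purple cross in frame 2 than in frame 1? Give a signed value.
-1.9

Distance in frame 1: 21.7. Distance in frame 2: 19.8.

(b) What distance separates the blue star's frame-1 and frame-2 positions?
2.6

The blue star moved from (2.6, 6.3) to (2.5, 3.7), a distance of √(0.1² + 2.6²) ≈ 2.6.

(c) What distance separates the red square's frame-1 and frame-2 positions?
1.0

The red square moved from (14.5, 8.4) to (15.4, 7.9), a distance of √(0.9² + 0.5²) ≈ 1.0.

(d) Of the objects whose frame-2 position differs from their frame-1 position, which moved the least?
the red square

(moved 1.0)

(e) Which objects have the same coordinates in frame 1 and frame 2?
the cyan star, the green triangle, the pink square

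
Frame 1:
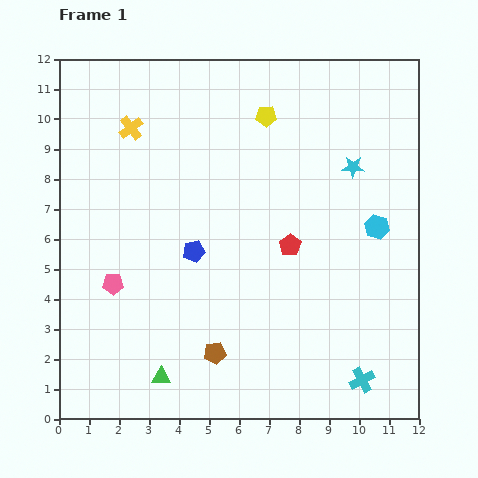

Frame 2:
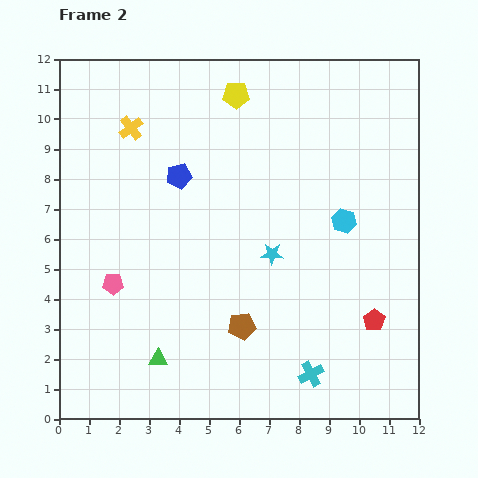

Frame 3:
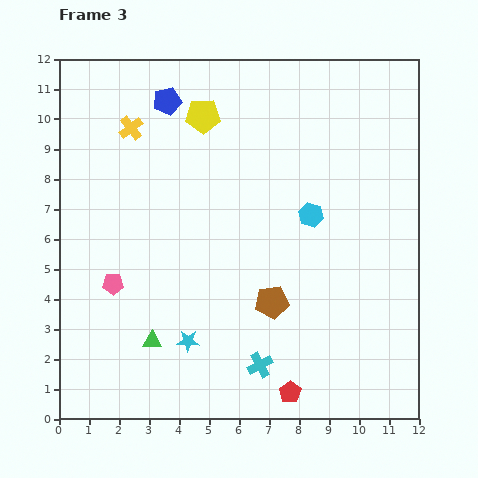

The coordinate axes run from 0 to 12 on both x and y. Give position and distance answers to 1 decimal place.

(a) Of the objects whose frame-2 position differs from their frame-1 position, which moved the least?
the green triangle

(moved 0.6)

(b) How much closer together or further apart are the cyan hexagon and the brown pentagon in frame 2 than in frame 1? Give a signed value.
-1.9

Distance in frame 1: 6.8. Distance in frame 2: 4.9.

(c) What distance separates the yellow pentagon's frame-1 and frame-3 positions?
2.1

The yellow pentagon moved from (6.9, 10.1) to (4.8, 10.1), a distance of √(2.1² + 0.0²) ≈ 2.1.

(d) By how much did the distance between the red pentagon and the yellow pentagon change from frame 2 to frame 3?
+0.8

Distance in frame 2: 8.8. Distance in frame 3: 9.6.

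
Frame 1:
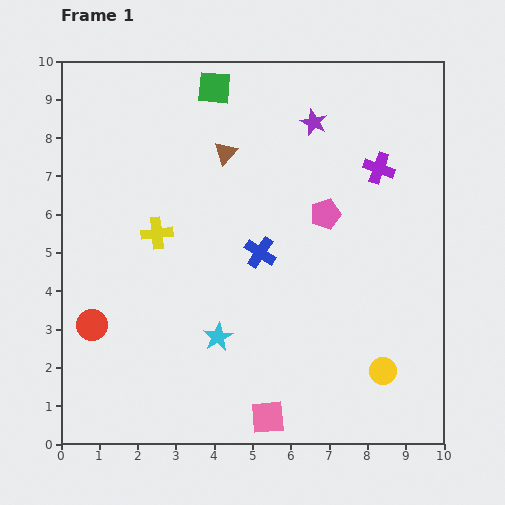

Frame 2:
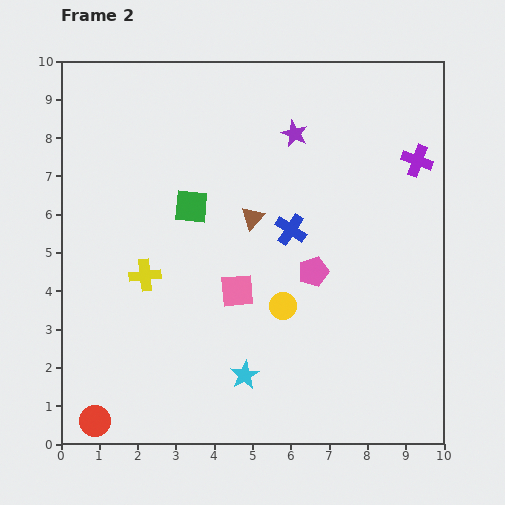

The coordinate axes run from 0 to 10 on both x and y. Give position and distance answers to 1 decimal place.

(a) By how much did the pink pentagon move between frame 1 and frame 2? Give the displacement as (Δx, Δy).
(-0.3, -1.5)

The pink pentagon was at (6.9, 6.0) in frame 1 and (6.6, 4.5) in frame 2.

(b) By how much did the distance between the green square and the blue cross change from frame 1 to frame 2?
-1.8

Distance in frame 1: 4.5. Distance in frame 2: 2.7.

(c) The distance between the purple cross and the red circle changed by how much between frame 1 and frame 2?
+2.3

Distance in frame 1: 8.5. Distance in frame 2: 10.8.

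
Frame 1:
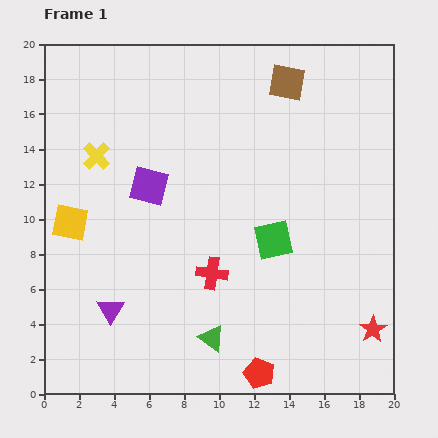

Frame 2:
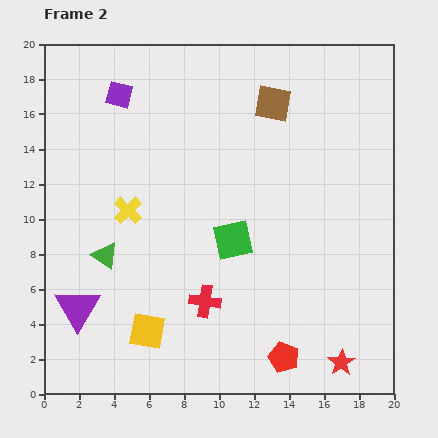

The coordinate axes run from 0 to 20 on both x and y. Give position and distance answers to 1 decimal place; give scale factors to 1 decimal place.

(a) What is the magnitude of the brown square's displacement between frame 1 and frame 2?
1.4

The brown square moved from (13.9, 17.8) to (13.1, 16.6), a distance of √(0.8² + 1.2²) ≈ 1.4.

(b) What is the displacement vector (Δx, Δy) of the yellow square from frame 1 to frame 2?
(4.4, -6.2)

The yellow square was at (1.5, 9.8) in frame 1 and (5.9, 3.6) in frame 2.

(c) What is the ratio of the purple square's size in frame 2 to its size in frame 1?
0.7×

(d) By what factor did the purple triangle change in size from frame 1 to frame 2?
1.7×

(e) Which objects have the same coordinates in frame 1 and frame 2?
none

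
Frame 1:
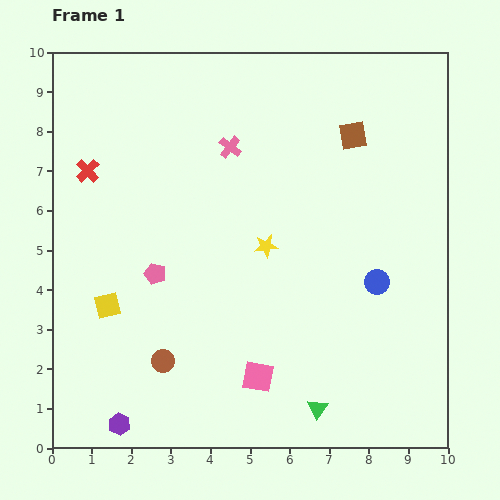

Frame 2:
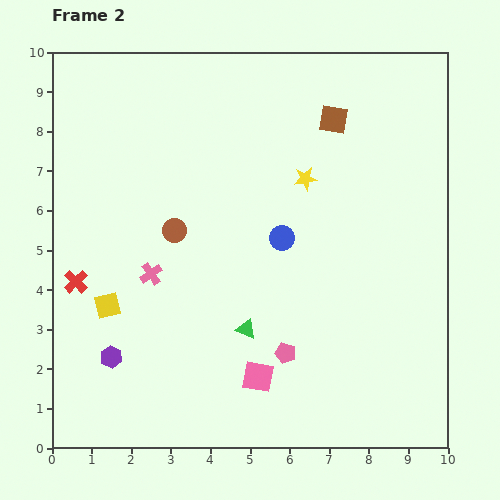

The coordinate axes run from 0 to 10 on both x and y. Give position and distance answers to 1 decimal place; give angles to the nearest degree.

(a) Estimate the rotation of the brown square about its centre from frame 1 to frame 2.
19° clockwise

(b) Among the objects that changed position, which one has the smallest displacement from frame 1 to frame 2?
the brown square

(moved 0.6)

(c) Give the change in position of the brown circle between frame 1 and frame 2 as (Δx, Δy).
(0.3, 3.3)

The brown circle was at (2.8, 2.2) in frame 1 and (3.1, 5.5) in frame 2.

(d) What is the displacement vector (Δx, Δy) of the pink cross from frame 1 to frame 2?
(-2.0, -3.2)

The pink cross was at (4.5, 7.6) in frame 1 and (2.5, 4.4) in frame 2.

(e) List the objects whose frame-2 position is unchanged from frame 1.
the yellow square, the pink square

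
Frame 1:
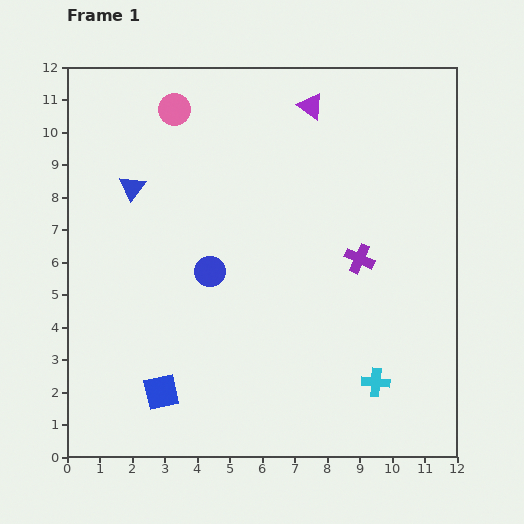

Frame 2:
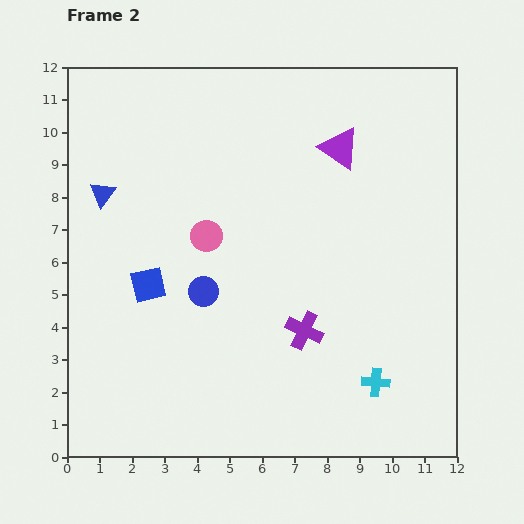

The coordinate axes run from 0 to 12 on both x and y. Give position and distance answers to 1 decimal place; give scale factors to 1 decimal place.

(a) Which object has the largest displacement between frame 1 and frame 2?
the pink circle

(moved 4.0; next 3.3)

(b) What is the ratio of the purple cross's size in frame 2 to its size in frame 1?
1.3×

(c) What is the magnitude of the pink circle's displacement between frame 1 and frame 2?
4.0

The pink circle moved from (3.3, 10.7) to (4.3, 6.8), a distance of √(1.0² + 3.9²) ≈ 4.0.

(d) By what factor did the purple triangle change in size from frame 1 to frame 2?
1.6×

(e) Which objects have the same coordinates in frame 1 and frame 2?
the cyan cross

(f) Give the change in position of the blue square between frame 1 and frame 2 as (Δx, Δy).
(-0.4, 3.3)

The blue square was at (2.9, 2.0) in frame 1 and (2.5, 5.3) in frame 2.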